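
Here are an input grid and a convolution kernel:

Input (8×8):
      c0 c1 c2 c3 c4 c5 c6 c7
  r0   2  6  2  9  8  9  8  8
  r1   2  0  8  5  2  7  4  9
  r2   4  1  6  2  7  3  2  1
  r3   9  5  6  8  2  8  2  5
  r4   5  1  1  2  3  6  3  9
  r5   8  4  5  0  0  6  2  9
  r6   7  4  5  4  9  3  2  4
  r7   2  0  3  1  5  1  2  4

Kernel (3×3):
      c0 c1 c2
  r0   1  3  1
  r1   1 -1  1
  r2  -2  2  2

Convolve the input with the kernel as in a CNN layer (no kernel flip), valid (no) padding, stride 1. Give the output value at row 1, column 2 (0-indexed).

The receptive field on the input at this output position is [8 5 2 / 6 2 7 / 6 8 2]. Elementwise product with the kernel and sum: 8·1 + 5·3 + 2·1 + 6·1 + 2·-1 + 7·1 + 6·-2 + 8·2 + 2·2.

44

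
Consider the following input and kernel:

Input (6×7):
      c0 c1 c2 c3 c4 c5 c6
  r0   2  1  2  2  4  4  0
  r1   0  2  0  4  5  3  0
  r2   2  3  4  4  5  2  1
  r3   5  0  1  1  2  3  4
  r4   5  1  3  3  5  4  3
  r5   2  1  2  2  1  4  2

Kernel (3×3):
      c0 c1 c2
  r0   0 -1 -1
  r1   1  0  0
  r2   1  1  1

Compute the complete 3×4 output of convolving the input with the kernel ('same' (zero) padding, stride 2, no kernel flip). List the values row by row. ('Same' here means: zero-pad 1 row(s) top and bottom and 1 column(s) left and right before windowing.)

2 7 14 7
3 1 2 9
-2 4 5 6

Output[0,0]: The receptive field on the zero-padded input at this output position is [0 0 0 / 0 2 1 / 0 0 2]. Elementwise product with the kernel and sum: 0·-1 + 0·-1 + 0·1 + 0·1 + 0·1 + 2·1.
Output[0,1]: The receptive field on the zero-padded input at this output position is [0 0 0 / 1 2 2 / 2 0 4]. Elementwise product with the kernel and sum: 0·-1 + 0·-1 + 1·1 + 2·1 + 0·1 + 4·1.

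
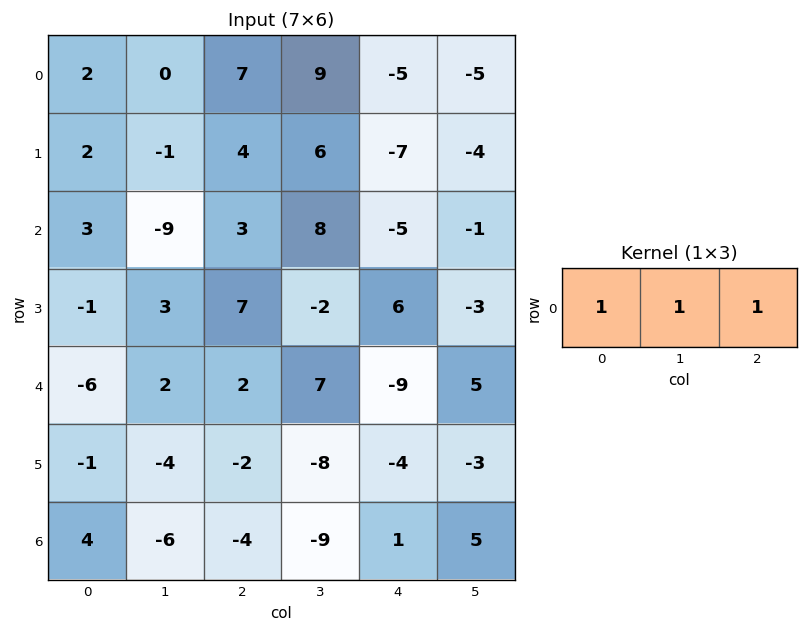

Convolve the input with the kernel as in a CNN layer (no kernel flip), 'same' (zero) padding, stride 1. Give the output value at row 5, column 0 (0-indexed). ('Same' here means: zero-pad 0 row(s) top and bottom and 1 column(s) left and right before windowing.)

-5

The receptive field on the zero-padded input at this output position is [0 -1 -4]. Elementwise product with the kernel and sum: 0·1 + -1·1 + -4·1.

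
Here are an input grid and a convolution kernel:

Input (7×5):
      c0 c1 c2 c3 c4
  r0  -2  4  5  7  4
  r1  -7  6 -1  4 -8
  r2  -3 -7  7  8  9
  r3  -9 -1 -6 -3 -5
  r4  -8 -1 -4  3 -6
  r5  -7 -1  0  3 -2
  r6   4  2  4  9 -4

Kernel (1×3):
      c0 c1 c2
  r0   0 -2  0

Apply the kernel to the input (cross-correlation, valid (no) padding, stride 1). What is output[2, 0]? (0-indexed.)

The receptive field on the input at this output position is [-3 -7 7]. Elementwise product with the kernel and sum: -7·-2.

14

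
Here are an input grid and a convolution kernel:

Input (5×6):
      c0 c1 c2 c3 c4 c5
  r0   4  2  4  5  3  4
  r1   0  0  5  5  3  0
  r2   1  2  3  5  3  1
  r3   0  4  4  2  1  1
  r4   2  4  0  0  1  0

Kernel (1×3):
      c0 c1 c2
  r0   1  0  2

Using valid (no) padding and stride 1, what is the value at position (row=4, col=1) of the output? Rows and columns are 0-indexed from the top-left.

The receptive field on the input at this output position is [4 0 0]. Elementwise product with the kernel and sum: 4·1 + 0·2.

4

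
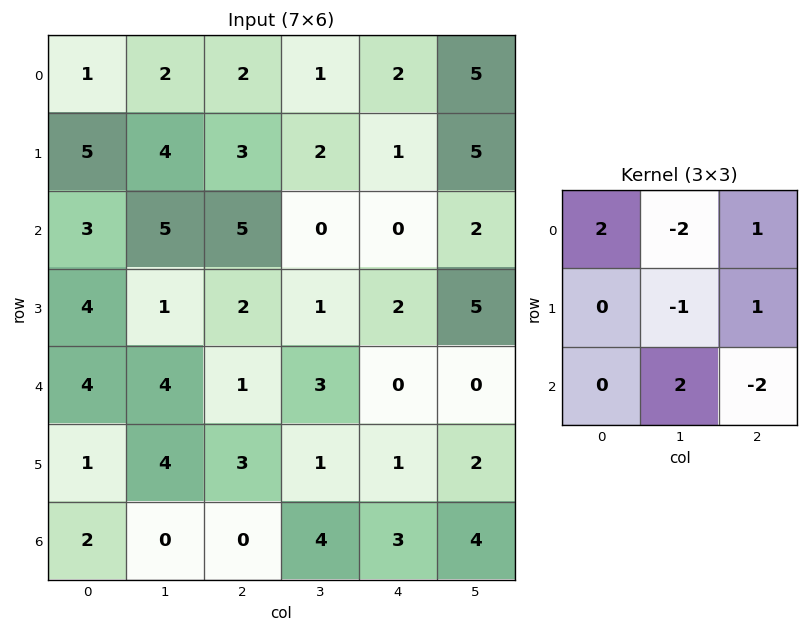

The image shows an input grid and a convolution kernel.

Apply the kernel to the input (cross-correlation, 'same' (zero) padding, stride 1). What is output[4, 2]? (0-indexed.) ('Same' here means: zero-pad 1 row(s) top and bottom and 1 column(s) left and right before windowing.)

The receptive field on the zero-padded input at this output position is [1 2 1 / 4 1 3 / 4 3 1]. Elementwise product with the kernel and sum: 1·2 + 2·-2 + 1·1 + 1·-1 + 3·1 + 3·2 + 1·-2.

5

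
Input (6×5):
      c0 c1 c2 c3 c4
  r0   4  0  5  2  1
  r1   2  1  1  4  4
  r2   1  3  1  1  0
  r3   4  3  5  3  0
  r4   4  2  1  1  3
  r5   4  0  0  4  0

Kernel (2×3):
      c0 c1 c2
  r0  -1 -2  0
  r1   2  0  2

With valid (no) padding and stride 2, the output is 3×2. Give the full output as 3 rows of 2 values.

2 1
11 7
0 -3

Output[0,0]: The receptive field on the input at this output position is [4 0 5 / 2 1 1]. Elementwise product with the kernel and sum: 4·-1 + 0·-2 + 2·2 + 1·2.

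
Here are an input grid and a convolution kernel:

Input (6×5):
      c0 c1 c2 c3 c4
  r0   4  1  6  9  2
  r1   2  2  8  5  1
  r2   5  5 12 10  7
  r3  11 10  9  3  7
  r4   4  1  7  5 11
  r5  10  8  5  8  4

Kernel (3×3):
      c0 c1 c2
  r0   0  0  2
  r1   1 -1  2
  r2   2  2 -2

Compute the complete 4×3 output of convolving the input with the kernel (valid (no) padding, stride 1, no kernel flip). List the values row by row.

24 36 39
64 55 28
39 33 36
61 20 56

Output[0,0]: The receptive field on the input at this output position is [4 1 6 / 2 2 8 / 5 5 12]. Elementwise product with the kernel and sum: 6·2 + 2·1 + 2·-1 + 8·2 + 5·2 + 5·2 + 12·-2.
Output[0,1]: The receptive field on the input at this output position is [1 6 9 / 2 8 5 / 5 12 10]. Elementwise product with the kernel and sum: 9·2 + 2·1 + 8·-1 + 5·2 + 5·2 + 12·2 + 10·-2.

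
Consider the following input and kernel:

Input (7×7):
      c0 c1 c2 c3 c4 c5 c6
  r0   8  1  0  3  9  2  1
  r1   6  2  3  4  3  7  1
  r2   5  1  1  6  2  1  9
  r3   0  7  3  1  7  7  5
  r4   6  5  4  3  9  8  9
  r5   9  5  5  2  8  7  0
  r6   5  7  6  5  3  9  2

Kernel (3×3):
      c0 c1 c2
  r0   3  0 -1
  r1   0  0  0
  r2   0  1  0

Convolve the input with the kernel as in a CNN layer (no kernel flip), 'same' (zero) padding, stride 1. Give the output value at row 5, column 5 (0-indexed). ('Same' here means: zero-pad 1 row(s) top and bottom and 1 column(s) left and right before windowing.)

27

The receptive field on the zero-padded input at this output position is [9 8 9 / 8 7 0 / 3 9 2]. Elementwise product with the kernel and sum: 9·3 + 9·-1 + 9·1.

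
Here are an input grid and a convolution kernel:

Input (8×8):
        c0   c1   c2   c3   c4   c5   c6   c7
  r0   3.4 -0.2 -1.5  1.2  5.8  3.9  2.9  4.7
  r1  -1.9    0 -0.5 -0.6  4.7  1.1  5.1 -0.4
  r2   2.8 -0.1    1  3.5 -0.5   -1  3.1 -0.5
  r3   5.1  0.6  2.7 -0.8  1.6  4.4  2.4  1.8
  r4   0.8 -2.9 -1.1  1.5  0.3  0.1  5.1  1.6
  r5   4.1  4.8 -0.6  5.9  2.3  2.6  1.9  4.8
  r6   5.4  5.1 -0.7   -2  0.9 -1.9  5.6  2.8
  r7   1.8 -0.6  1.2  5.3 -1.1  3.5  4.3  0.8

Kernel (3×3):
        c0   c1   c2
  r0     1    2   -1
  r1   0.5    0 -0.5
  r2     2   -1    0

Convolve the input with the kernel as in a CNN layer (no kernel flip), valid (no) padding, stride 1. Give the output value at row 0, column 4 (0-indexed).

10.5

The receptive field on the input at this output position is [5.8 3.9 2.9 / 4.7 1.1 5.1 / -0.5 -1 3.1]. Elementwise product with the kernel and sum: 5.8·1 + 3.9·2 + 2.9·-1 + 4.7·0.5 + 5.1·-0.5 + -0.5·2 + -1·-1.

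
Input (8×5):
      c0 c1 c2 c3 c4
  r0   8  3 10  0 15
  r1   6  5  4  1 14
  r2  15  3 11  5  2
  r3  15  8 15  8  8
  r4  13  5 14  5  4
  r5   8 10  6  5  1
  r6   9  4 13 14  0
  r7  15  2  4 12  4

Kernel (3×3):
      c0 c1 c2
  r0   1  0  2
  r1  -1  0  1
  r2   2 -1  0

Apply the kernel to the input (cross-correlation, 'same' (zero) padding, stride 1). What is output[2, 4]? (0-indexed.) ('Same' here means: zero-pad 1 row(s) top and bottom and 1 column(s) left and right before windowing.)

4

The receptive field on the zero-padded input at this output position is [1 14 0 / 5 2 0 / 8 8 0]. Elementwise product with the kernel and sum: 1·1 + 0·2 + 5·-1 + 0·1 + 8·2 + 8·-1.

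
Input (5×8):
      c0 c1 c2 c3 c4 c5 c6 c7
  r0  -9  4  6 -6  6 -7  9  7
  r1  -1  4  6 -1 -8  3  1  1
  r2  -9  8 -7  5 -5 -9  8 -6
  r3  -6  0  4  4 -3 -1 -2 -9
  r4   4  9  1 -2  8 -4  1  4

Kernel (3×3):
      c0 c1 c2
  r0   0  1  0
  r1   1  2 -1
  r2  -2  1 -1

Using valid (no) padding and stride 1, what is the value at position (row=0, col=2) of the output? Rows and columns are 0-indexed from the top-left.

30

The receptive field on the input at this output position is [6 -6 6 / 6 -1 -8 / -7 5 -5]. Elementwise product with the kernel and sum: -6·1 + 6·1 + -1·2 + -8·-1 + -7·-2 + 5·1 + -5·-1.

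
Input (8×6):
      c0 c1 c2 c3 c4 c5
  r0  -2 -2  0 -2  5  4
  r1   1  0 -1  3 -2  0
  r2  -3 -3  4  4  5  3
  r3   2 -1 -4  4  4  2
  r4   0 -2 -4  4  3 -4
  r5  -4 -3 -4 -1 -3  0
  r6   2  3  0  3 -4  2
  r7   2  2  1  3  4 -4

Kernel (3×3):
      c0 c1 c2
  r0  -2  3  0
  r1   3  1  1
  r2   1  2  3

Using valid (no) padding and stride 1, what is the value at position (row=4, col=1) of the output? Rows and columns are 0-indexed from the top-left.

The receptive field on the input at this output position is [-2 -4 4 / -3 -4 -1 / 3 0 3]. Elementwise product with the kernel and sum: -2·-2 + -4·3 + -3·3 + -4·1 + -1·1 + 3·1 + 0·2 + 3·3.

-10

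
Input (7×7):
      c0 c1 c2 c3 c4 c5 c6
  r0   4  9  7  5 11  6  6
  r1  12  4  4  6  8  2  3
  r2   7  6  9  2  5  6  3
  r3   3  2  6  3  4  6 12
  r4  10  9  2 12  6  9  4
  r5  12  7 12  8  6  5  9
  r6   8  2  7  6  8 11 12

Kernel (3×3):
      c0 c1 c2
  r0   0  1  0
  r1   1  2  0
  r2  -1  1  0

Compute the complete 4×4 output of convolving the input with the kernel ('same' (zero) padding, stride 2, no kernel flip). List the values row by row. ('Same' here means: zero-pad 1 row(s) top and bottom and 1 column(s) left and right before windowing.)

Output[0,0]: The receptive field on the zero-padded input at this output position is [0 0 0 / 0 4 9 / 0 12 4]. Elementwise product with the kernel and sum: 0·1 + 0·1 + 4·2 + 0·-1 + 12·1.

20 23 29 19
29 32 21 21
35 24 26 33
28 28 28 44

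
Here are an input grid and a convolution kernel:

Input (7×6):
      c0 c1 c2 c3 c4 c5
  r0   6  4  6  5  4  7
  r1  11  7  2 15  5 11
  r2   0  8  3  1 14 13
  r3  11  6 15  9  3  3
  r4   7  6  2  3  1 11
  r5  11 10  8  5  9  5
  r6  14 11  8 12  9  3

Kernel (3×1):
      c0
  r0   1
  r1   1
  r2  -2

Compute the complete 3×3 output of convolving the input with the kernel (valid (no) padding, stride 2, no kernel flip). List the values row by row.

Output[0,0]: The receptive field on the input at this output position is [6 / 11 / 0]. Elementwise product with the kernel and sum: 6·1 + 11·1 + 0·-2.
Output[0,1]: The receptive field on the input at this output position is [6 / 2 / 3]. Elementwise product with the kernel and sum: 6·1 + 2·1 + 3·-2.

17 2 -19
-3 14 15
-10 -6 -8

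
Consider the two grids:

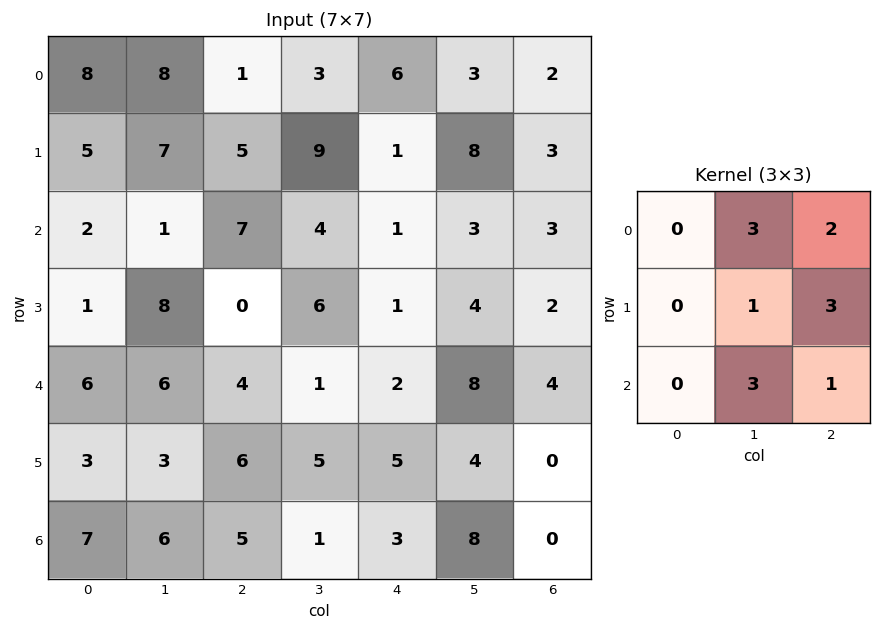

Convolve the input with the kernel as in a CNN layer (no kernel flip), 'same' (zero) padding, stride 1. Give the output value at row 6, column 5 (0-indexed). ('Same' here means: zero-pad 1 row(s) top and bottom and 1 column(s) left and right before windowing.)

20

The receptive field on the zero-padded input at this output position is [5 4 0 / 3 8 0 / 0 0 0]. Elementwise product with the kernel and sum: 4·3 + 0·2 + 8·1 + 0·3 + 0·3 + 0·1.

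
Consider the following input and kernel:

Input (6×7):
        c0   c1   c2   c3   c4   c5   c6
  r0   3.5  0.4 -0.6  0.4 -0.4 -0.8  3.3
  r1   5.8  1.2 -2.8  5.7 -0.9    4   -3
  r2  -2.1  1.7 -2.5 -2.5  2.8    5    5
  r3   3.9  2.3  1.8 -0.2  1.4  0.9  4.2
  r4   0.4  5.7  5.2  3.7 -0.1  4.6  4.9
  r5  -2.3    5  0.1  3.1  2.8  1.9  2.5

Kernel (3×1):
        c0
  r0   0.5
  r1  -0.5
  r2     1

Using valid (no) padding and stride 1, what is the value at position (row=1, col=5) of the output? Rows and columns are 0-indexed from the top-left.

0.4

The receptive field on the input at this output position is [4 / 5 / 0.9]. Elementwise product with the kernel and sum: 4·0.5 + 5·-0.5 + 0.9·1.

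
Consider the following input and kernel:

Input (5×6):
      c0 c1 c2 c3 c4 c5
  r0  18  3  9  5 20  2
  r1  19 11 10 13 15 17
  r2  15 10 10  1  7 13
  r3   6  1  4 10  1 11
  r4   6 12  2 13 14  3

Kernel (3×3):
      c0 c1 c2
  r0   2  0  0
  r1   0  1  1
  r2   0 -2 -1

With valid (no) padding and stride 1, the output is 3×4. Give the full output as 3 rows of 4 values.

Output[0,0]: The receptive field on the input at this output position is [18 3 9 / 19 11 10 / 15 10 10]. Elementwise product with the kernel and sum: 18·2 + 11·1 + 10·1 + 10·-2 + 10·-1.

27 8 37 15
52 15 7 33
9 17 -9 -17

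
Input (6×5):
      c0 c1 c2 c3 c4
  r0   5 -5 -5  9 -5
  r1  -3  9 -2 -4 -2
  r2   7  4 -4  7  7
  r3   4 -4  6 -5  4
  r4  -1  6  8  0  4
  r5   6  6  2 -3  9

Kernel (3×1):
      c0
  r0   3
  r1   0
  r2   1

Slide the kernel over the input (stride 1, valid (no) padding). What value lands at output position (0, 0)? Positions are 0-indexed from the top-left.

The receptive field on the input at this output position is [5 / -3 / 7]. Elementwise product with the kernel and sum: 5·3 + 7·1.

22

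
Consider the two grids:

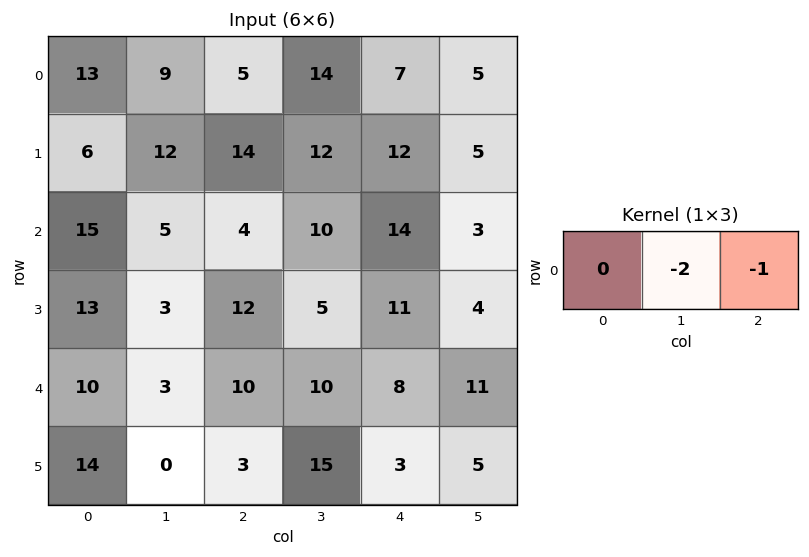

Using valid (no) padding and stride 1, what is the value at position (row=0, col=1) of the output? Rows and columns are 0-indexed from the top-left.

-24

The receptive field on the input at this output position is [9 5 14]. Elementwise product with the kernel and sum: 5·-2 + 14·-1.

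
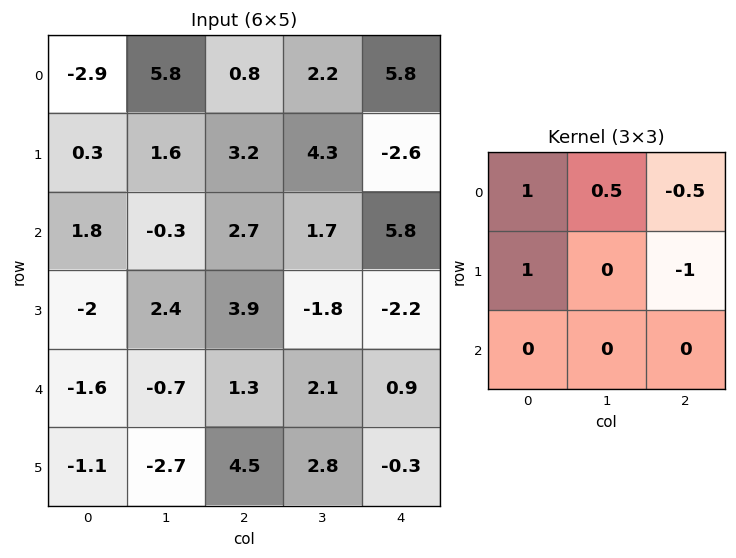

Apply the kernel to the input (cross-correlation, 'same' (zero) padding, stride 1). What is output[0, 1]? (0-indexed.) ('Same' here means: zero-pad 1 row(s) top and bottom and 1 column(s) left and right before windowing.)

The receptive field on the zero-padded input at this output position is [0 0 0 / -2.9 5.8 0.8 / 0.3 1.6 3.2]. Elementwise product with the kernel and sum: 0·1 + 0·0.5 + 0·-0.5 + -2.9·1 + 0.8·-1.

-3.7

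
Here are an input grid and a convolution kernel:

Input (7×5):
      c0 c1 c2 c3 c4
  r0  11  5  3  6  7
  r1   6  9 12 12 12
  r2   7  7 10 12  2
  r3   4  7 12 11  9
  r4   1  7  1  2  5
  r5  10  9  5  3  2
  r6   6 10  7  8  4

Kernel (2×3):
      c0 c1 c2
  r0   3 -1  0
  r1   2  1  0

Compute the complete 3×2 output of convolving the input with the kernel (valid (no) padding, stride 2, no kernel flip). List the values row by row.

49 39
29 53
25 14

Output[0,0]: The receptive field on the input at this output position is [11 5 3 / 6 9 12]. Elementwise product with the kernel and sum: 11·3 + 5·-1 + 6·2 + 9·1.
Output[0,1]: The receptive field on the input at this output position is [3 6 7 / 12 12 12]. Elementwise product with the kernel and sum: 3·3 + 6·-1 + 12·2 + 12·1.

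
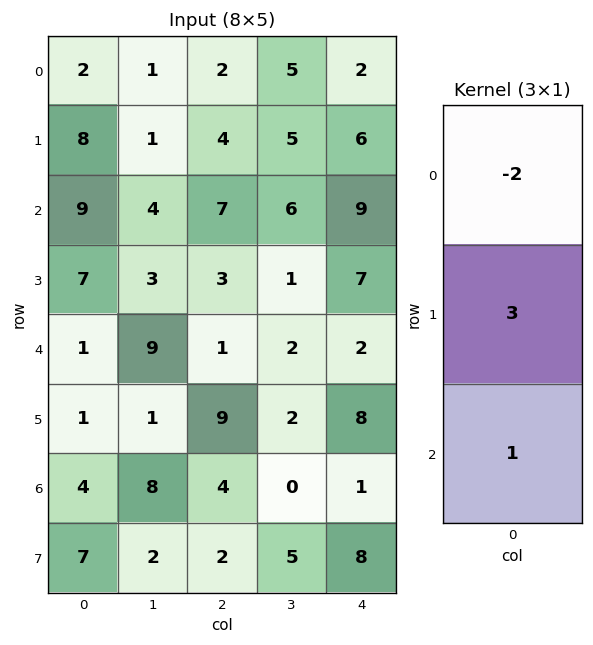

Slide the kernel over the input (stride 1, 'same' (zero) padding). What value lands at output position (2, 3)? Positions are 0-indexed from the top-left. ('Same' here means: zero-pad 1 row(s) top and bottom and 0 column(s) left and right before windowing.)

9

The receptive field on the zero-padded input at this output position is [5 / 6 / 1]. Elementwise product with the kernel and sum: 5·-2 + 6·3 + 1·1.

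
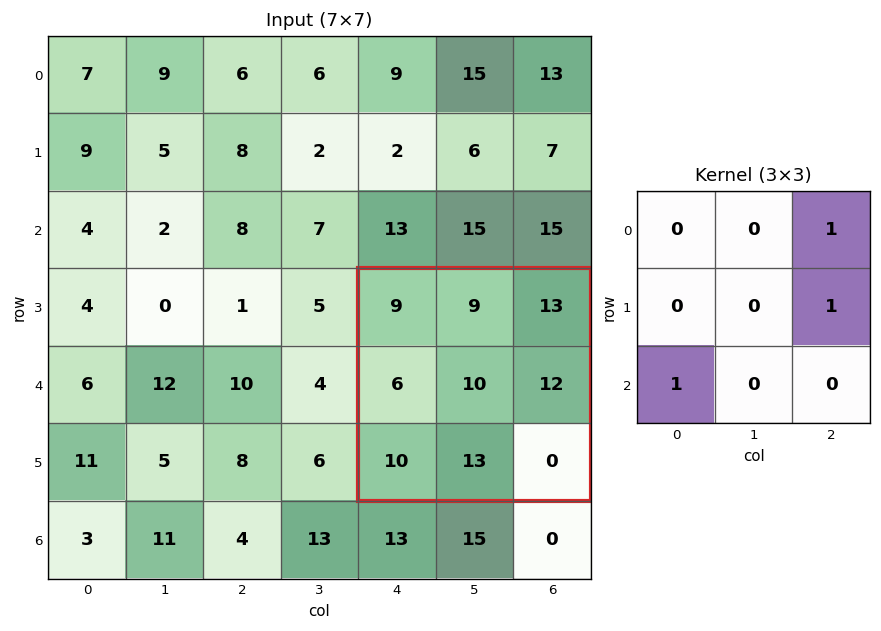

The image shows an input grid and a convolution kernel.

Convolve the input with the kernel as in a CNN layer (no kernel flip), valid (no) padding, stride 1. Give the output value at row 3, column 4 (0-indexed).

The receptive field on the input at this output position is [9 9 13 / 6 10 12 / 10 13 0]. Elementwise product with the kernel and sum: 13·1 + 12·1 + 10·1.

35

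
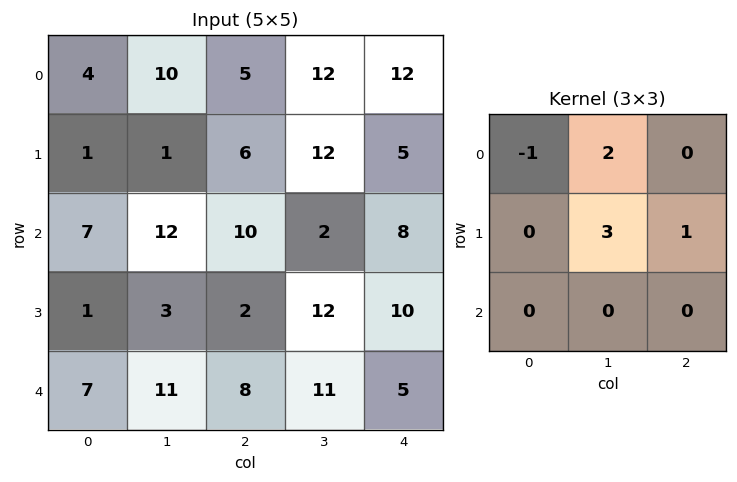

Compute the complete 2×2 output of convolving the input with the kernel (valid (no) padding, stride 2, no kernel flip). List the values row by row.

25 60
28 40

Output[0,0]: The receptive field on the input at this output position is [4 10 5 / 1 1 6 / 7 12 10]. Elementwise product with the kernel and sum: 4·-1 + 10·2 + 1·3 + 6·1.
Output[0,1]: The receptive field on the input at this output position is [5 12 12 / 6 12 5 / 10 2 8]. Elementwise product with the kernel and sum: 5·-1 + 12·2 + 12·3 + 5·1.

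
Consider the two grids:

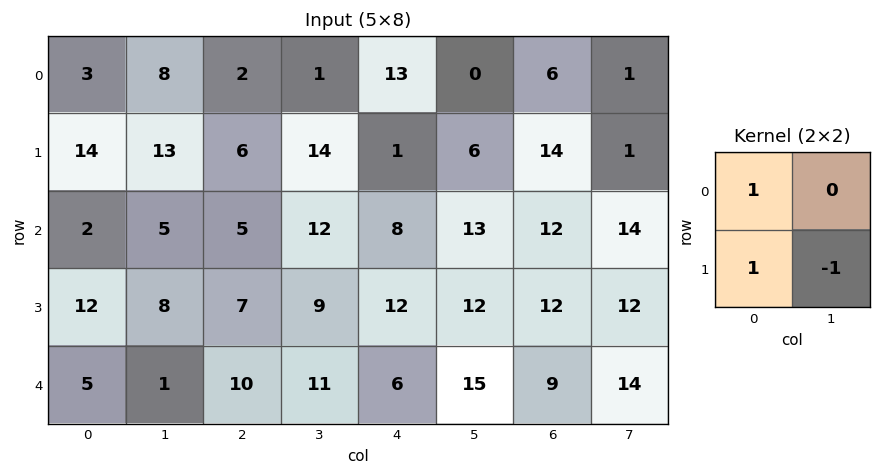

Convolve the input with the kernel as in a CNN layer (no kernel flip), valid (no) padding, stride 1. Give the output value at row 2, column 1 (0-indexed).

The receptive field on the input at this output position is [5 5 / 8 7]. Elementwise product with the kernel and sum: 5·1 + 8·1 + 7·-1.

6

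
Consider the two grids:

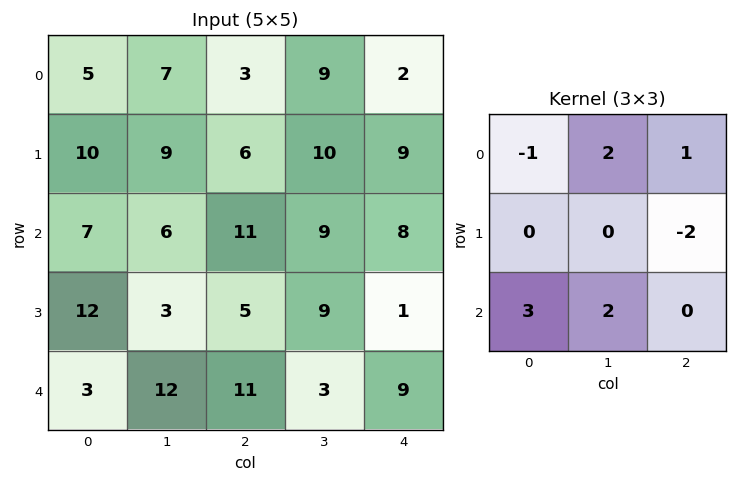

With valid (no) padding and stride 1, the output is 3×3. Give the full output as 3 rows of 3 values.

33 28 50
34 14 40
39 65 52

Output[0,0]: The receptive field on the input at this output position is [5 7 3 / 10 9 6 / 7 6 11]. Elementwise product with the kernel and sum: 5·-1 + 7·2 + 3·1 + 6·-2 + 7·3 + 6·2.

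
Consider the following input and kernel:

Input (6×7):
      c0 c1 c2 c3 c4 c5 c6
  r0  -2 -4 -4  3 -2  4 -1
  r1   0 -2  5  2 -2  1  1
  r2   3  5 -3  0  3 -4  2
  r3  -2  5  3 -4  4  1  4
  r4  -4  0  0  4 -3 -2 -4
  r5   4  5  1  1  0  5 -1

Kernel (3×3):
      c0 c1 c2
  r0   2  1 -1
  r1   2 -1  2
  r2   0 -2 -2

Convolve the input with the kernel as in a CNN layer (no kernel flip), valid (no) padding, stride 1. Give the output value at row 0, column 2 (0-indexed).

The receptive field on the input at this output position is [-4 3 -2 / 5 2 -2 / -3 0 3]. Elementwise product with the kernel and sum: -4·2 + 3·1 + -2·-1 + 5·2 + 2·-1 + -2·2 + 0·-2 + 3·-2.

-5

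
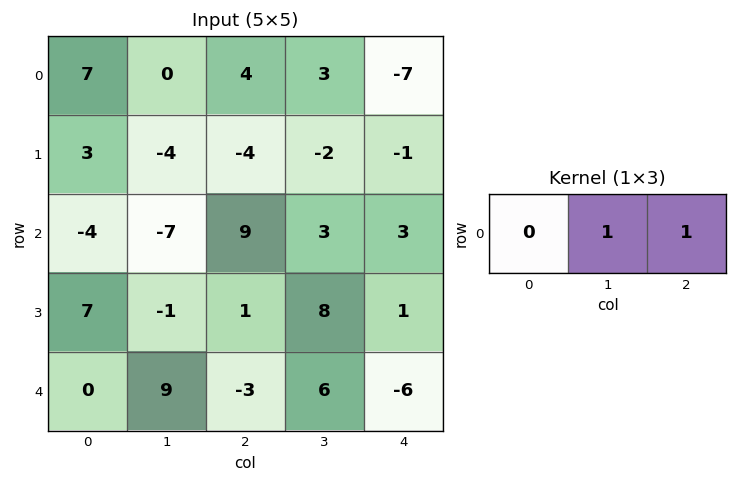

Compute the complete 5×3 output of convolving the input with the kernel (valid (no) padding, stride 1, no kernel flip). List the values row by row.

Output[0,0]: The receptive field on the input at this output position is [7 0 4]. Elementwise product with the kernel and sum: 0·1 + 4·1.
Output[0,1]: The receptive field on the input at this output position is [0 4 3]. Elementwise product with the kernel and sum: 4·1 + 3·1.

4 7 -4
-8 -6 -3
2 12 6
0 9 9
6 3 0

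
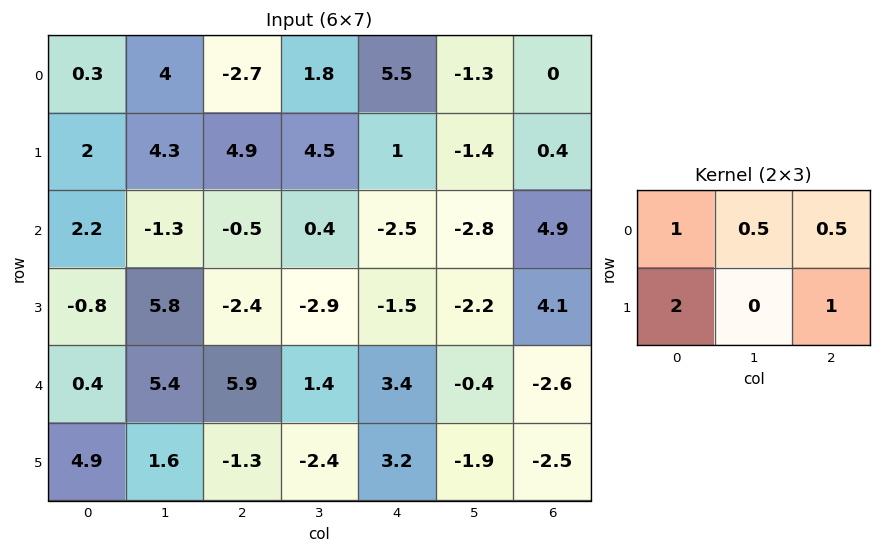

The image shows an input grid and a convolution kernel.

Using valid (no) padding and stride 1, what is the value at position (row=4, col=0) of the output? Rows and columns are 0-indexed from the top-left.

The receptive field on the input at this output position is [0.4 5.4 5.9 / 4.9 1.6 -1.3]. Elementwise product with the kernel and sum: 0.4·1 + 5.4·0.5 + 5.9·0.5 + 4.9·2 + -1.3·1.

14.55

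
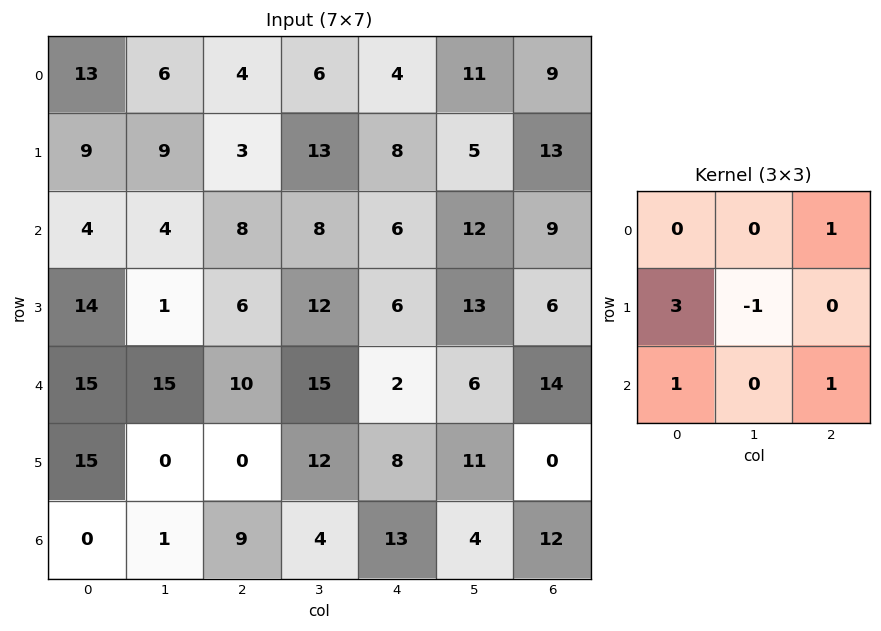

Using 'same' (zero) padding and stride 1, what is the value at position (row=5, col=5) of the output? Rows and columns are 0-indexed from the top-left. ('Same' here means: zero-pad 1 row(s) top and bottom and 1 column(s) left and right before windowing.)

The receptive field on the zero-padded input at this output position is [2 6 14 / 8 11 0 / 13 4 12]. Elementwise product with the kernel and sum: 14·1 + 8·3 + 11·-1 + 13·1 + 12·1.

52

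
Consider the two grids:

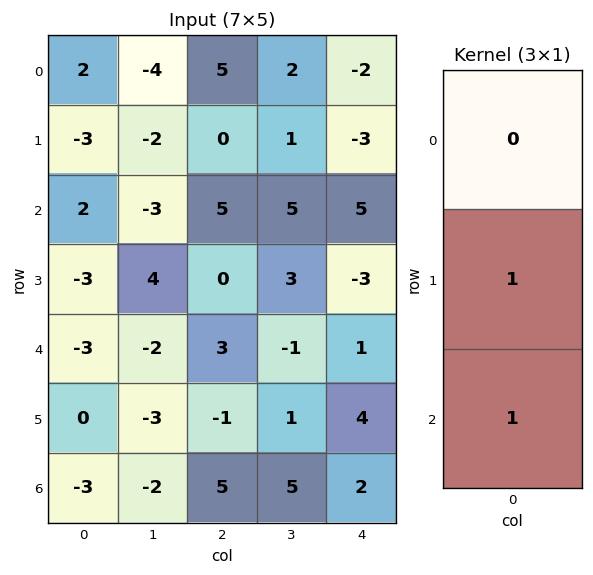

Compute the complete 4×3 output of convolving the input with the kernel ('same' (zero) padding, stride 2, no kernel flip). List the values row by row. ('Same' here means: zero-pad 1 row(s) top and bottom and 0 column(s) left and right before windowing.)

-1 5 -5
-1 5 2
-3 2 5
-3 5 2

Output[0,0]: The receptive field on the zero-padded input at this output position is [0 / 2 / -3]. Elementwise product with the kernel and sum: 2·1 + -3·1.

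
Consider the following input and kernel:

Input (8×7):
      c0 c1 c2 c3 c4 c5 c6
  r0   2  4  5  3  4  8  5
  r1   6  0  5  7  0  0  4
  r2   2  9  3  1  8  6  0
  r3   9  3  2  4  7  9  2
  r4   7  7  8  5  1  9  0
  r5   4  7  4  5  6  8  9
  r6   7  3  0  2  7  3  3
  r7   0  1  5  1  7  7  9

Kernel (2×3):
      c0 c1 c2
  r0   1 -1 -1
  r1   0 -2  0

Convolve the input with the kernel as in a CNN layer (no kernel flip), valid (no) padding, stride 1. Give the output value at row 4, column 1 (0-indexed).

The receptive field on the input at this output position is [7 8 5 / 7 4 5]. Elementwise product with the kernel and sum: 7·1 + 8·-1 + 5·-1 + 4·-2.

-14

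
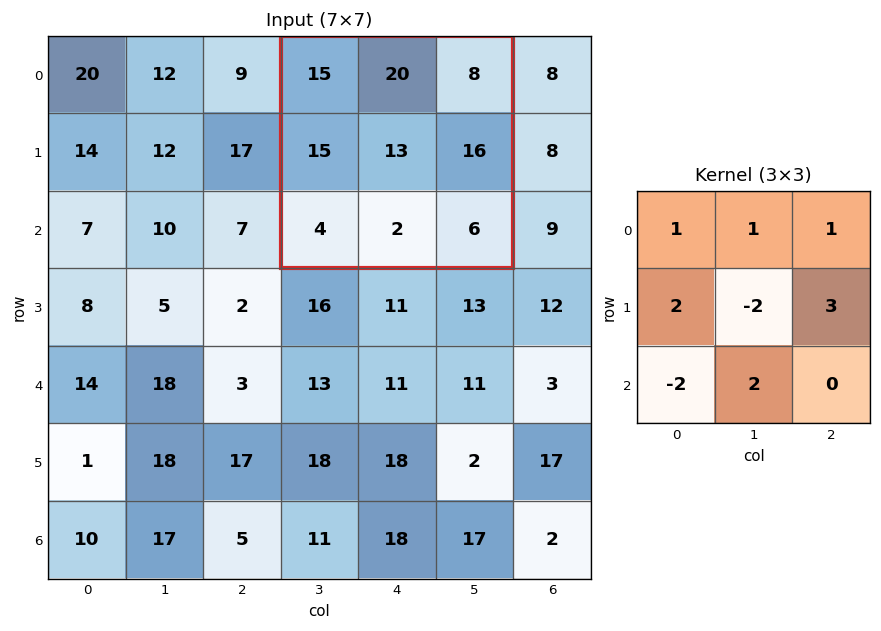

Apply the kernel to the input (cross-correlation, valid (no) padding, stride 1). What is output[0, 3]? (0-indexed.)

91

The receptive field on the input at this output position is [15 20 8 / 15 13 16 / 4 2 6]. Elementwise product with the kernel and sum: 15·1 + 20·1 + 8·1 + 15·2 + 13·-2 + 16·3 + 4·-2 + 2·2.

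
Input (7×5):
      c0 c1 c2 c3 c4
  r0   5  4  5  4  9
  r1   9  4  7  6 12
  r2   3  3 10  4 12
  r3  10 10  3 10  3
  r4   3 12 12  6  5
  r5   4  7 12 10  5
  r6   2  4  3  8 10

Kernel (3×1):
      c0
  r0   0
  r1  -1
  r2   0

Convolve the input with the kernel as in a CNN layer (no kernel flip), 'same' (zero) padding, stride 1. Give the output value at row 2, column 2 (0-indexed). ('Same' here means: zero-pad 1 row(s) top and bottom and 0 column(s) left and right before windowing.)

The receptive field on the zero-padded input at this output position is [7 / 10 / 3]. Elementwise product with the kernel and sum: 10·-1.

-10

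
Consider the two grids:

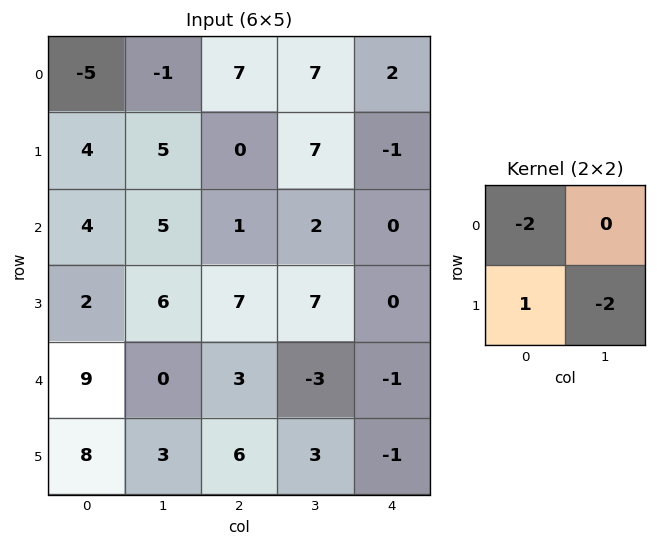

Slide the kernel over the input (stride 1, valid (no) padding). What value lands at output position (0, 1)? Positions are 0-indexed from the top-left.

7

The receptive field on the input at this output position is [-1 7 / 5 0]. Elementwise product with the kernel and sum: -1·-2 + 5·1 + 0·-2.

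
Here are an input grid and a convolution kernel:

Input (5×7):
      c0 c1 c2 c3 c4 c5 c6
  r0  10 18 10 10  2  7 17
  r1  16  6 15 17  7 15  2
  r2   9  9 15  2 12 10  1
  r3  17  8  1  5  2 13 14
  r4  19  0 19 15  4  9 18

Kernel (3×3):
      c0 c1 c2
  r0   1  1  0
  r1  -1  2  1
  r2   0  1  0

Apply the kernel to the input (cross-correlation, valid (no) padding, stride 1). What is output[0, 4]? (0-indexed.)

The receptive field on the input at this output position is [2 7 17 / 7 15 2 / 12 10 1]. Elementwise product with the kernel and sum: 2·1 + 7·1 + 7·-1 + 15·2 + 2·1 + 10·1.

44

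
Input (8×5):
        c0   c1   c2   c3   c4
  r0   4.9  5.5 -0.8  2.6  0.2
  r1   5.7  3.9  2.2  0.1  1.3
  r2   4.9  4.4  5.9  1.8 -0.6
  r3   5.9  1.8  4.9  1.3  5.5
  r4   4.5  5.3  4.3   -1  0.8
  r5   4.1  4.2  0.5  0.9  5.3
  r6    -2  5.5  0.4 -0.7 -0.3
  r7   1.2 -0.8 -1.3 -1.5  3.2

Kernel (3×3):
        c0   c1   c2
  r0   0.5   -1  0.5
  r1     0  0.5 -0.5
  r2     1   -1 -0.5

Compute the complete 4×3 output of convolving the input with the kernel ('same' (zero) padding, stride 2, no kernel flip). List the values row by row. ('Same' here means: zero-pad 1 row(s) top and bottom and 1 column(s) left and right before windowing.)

Output[0,0]: The receptive field on the zero-padded input at this output position is [0 0 0 / 0 4.9 5.5 / 0 5.7 3.9]. Elementwise product with the kernel and sum: 0·0.5 + 0·-1 + 0·0.5 + 4.9·0.5 + 5.5·-0.5 + 0·1 + 5.7·-1 + 3.9·-0.5.

-7.95 -0.05 -1.1
-10.3 -1.9 -5.75
-11.6 2.55 -8.85
-6.55 3.85 -9.7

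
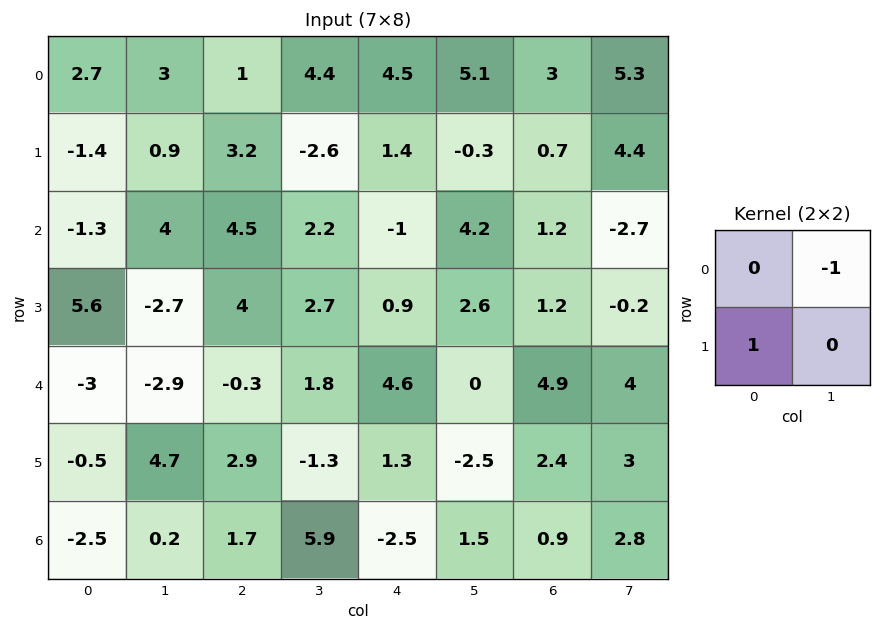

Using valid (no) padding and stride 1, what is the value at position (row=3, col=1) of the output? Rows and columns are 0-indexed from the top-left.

-6.9

The receptive field on the input at this output position is [-2.7 4 / -2.9 -0.3]. Elementwise product with the kernel and sum: 4·-1 + -2.9·1.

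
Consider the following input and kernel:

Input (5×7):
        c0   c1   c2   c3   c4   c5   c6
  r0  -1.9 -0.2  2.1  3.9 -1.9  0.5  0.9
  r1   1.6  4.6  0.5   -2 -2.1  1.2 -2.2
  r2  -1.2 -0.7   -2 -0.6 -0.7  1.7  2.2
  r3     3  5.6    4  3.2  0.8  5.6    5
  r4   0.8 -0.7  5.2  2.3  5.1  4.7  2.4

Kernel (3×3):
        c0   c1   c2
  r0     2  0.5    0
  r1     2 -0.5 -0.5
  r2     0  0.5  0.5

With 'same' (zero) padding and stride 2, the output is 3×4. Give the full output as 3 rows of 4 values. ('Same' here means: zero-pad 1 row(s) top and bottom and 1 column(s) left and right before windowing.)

Output[0,0]: The receptive field on the zero-padded input at this output position is [0 0 0 / 0 -1.9 -0.2 / 0 1.6 4.6]. Elementwise product with the kernel and sum: 0·2 + 0·0.5 + 0·2 + -1.9·-0.5 + -0.2·-0.5 + 1.6·0.5 + 4.6·0.5.
Output[0,1]: The receptive field on the zero-padded input at this output position is [0 0 0 / -0.2 2.1 3.9 / 4.6 0.5 -2]. Elementwise product with the kernel and sum: 0·2 + 0·0.5 + -0.2·2 + 2.1·-0.5 + 3.9·-0.5 + 0.5·0.5 + -2·0.5.

4.15 -4.15 8.05 -0.55
6.05 12.95 -3.55 6.1
1.45 8.05 6.5 21.9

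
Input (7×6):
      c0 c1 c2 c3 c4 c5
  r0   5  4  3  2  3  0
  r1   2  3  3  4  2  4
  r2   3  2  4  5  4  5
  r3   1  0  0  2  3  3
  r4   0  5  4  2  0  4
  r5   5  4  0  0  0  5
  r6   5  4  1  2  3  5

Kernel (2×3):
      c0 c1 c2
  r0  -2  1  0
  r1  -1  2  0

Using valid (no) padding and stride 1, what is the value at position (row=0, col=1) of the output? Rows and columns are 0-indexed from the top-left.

-2

The receptive field on the input at this output position is [4 3 2 / 3 3 4]. Elementwise product with the kernel and sum: 4·-2 + 3·1 + 3·-1 + 3·2.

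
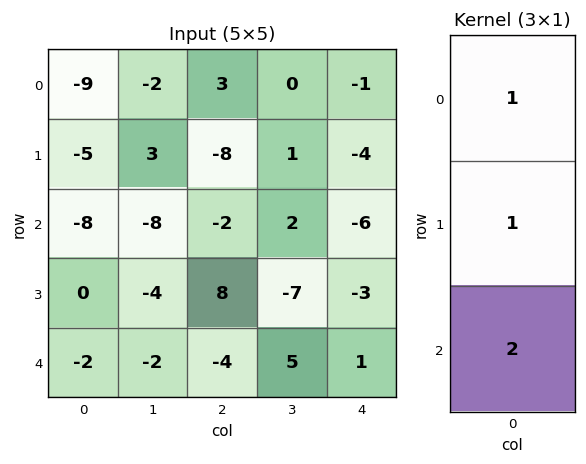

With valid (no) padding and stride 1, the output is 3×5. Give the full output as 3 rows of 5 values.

-30 -15 -9 5 -17
-13 -13 6 -11 -16
-12 -16 -2 5 -7

Output[0,0]: The receptive field on the input at this output position is [-9 / -5 / -8]. Elementwise product with the kernel and sum: -9·1 + -5·1 + -8·2.
Output[0,1]: The receptive field on the input at this output position is [-2 / 3 / -8]. Elementwise product with the kernel and sum: -2·1 + 3·1 + -8·2.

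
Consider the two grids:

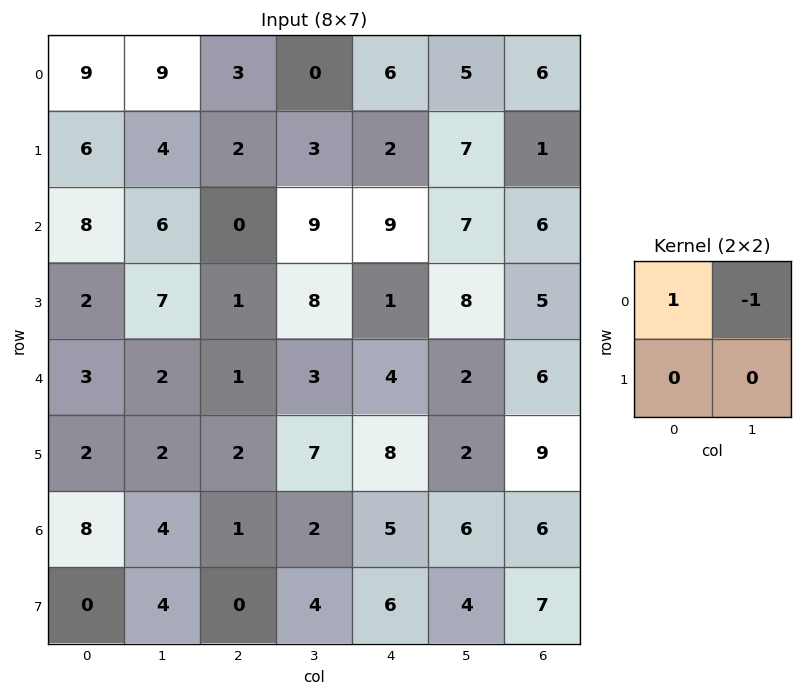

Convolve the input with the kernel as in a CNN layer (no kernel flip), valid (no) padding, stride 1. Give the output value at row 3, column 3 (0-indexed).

The receptive field on the input at this output position is [8 1 / 3 4]. Elementwise product with the kernel and sum: 8·1 + 1·-1.

7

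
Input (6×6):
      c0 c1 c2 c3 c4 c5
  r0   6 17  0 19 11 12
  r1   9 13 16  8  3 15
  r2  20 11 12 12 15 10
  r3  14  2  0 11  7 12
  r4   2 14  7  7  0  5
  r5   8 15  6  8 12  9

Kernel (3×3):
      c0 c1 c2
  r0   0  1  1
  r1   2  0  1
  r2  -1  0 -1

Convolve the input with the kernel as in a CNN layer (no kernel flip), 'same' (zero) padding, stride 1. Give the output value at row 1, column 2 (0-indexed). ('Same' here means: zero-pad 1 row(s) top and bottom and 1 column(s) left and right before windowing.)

The receptive field on the zero-padded input at this output position is [17 0 19 / 13 16 8 / 11 12 12]. Elementwise product with the kernel and sum: 0·1 + 19·1 + 13·2 + 8·1 + 11·-1 + 12·-1.

30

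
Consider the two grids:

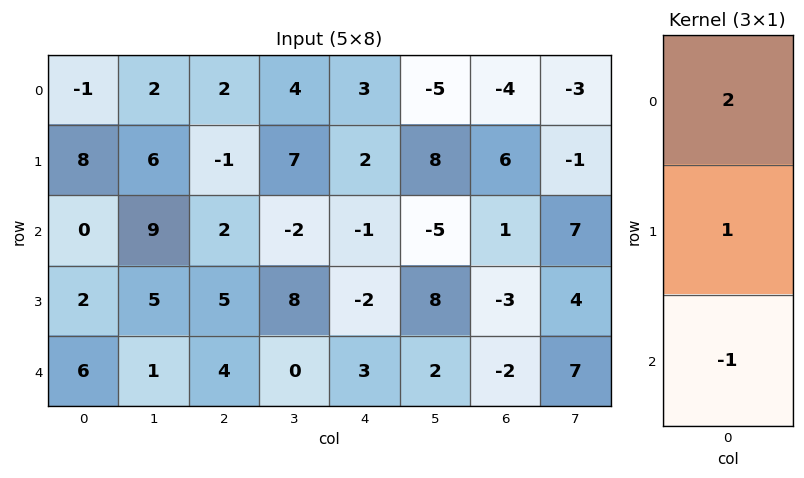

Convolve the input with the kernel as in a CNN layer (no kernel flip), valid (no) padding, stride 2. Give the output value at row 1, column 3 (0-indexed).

The receptive field on the input at this output position is [1 / -3 / -2]. Elementwise product with the kernel and sum: 1·2 + -3·1 + -2·-1.

1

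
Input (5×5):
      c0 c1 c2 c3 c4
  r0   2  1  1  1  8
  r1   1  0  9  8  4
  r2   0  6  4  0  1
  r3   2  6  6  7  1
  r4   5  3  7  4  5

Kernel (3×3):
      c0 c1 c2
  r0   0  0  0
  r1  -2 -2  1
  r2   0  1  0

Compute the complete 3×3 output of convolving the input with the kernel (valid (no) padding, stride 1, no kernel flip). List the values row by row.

Output[0,0]: The receptive field on the input at this output position is [2 1 1 / 1 0 9 / 0 6 4]. Elementwise product with the kernel and sum: 1·-2 + 0·-2 + 9·1 + 6·1.
Output[0,1]: The receptive field on the input at this output position is [1 1 1 / 0 9 8 / 6 4 0]. Elementwise product with the kernel and sum: 0·-2 + 9·-2 + 8·1 + 4·1.

13 -6 -30
-2 -14 0
-7 -10 -21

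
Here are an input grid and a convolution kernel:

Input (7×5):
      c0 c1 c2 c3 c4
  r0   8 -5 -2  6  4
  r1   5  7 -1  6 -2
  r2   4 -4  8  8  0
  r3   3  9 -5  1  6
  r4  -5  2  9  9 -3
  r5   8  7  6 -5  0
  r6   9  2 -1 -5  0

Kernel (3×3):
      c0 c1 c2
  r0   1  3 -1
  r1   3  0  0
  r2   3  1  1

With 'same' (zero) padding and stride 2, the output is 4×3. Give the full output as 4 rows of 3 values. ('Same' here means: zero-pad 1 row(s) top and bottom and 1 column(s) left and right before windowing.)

Output[0,0]: The receptive field on the zero-padded input at this output position is [0 0 0 / 0 8 -5 / 0 5 7]. Elementwise product with the kernel and sum: 0·1 + 0·3 + 0·-1 + 0·3 + 0·3 + 5·1 + 7·1.

12 11 34
20 9 33
15 21 31
17 36 -20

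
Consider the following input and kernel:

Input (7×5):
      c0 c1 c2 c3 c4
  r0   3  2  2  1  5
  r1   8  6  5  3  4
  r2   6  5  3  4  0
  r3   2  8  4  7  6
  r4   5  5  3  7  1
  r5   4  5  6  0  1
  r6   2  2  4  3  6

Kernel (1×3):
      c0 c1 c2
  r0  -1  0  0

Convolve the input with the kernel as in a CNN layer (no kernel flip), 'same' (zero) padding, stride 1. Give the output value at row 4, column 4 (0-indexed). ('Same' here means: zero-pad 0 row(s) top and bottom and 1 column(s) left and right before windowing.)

The receptive field on the zero-padded input at this output position is [7 1 0]. Elementwise product with the kernel and sum: 7·-1.

-7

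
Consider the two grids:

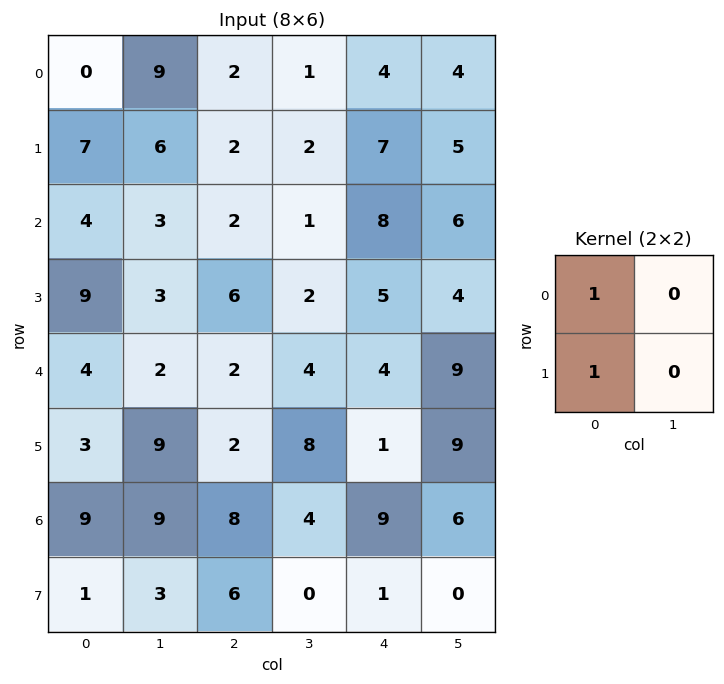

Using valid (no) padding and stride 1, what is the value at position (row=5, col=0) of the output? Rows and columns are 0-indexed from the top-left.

The receptive field on the input at this output position is [3 9 / 9 9]. Elementwise product with the kernel and sum: 3·1 + 9·1.

12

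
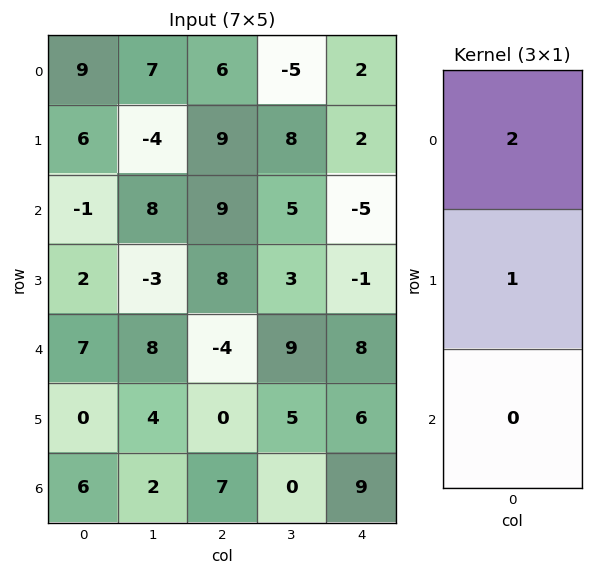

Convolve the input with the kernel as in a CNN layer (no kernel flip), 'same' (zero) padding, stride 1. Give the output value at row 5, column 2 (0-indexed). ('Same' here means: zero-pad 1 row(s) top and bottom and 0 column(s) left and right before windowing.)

-8

The receptive field on the zero-padded input at this output position is [-4 / 0 / 7]. Elementwise product with the kernel and sum: -4·2 + 0·1.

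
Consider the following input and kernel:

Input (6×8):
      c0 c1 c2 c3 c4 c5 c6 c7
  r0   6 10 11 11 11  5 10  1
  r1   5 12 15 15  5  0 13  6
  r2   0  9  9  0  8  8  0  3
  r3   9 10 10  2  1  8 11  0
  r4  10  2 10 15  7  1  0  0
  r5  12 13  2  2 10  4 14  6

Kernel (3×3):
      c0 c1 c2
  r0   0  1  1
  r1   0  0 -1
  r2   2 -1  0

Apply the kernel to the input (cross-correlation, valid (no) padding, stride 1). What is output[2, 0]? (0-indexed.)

The receptive field on the input at this output position is [0 9 9 / 9 10 10 / 10 2 10]. Elementwise product with the kernel and sum: 9·1 + 9·1 + 10·-1 + 10·2 + 2·-1.

26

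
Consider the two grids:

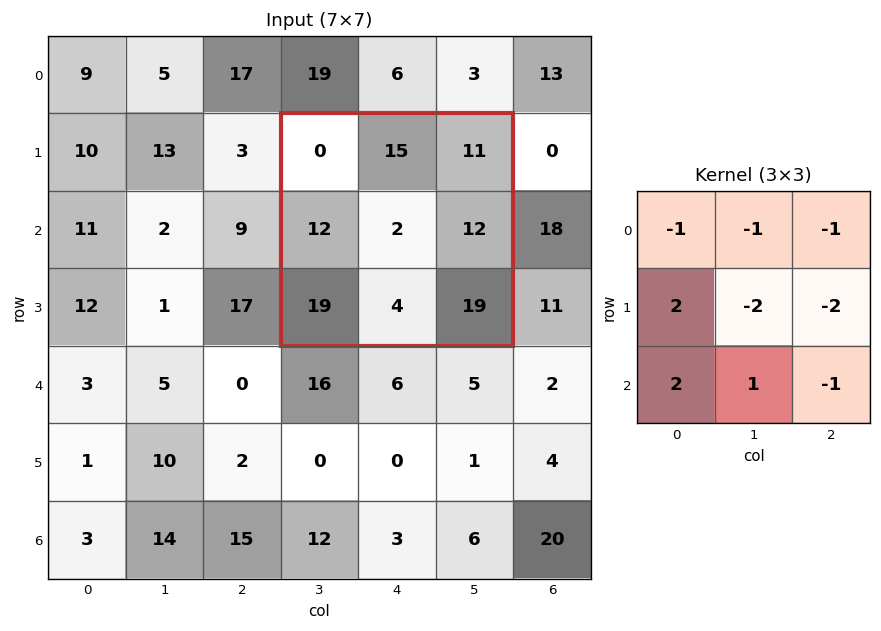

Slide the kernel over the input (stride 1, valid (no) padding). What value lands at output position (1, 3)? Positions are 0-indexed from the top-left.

The receptive field on the input at this output position is [0 15 11 / 12 2 12 / 19 4 19]. Elementwise product with the kernel and sum: 0·-1 + 15·-1 + 11·-1 + 12·2 + 2·-2 + 12·-2 + 19·2 + 4·1 + 19·-1.

-7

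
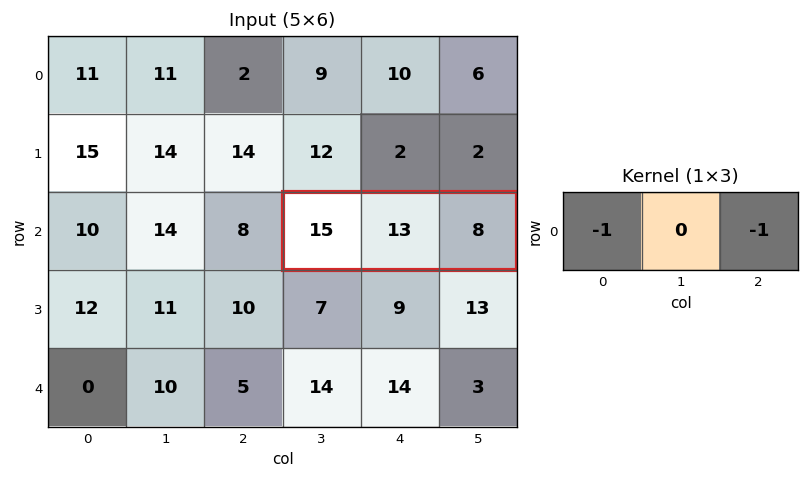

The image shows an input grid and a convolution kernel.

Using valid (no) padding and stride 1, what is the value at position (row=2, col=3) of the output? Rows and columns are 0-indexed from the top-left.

The receptive field on the input at this output position is [15 13 8]. Elementwise product with the kernel and sum: 15·-1 + 8·-1.

-23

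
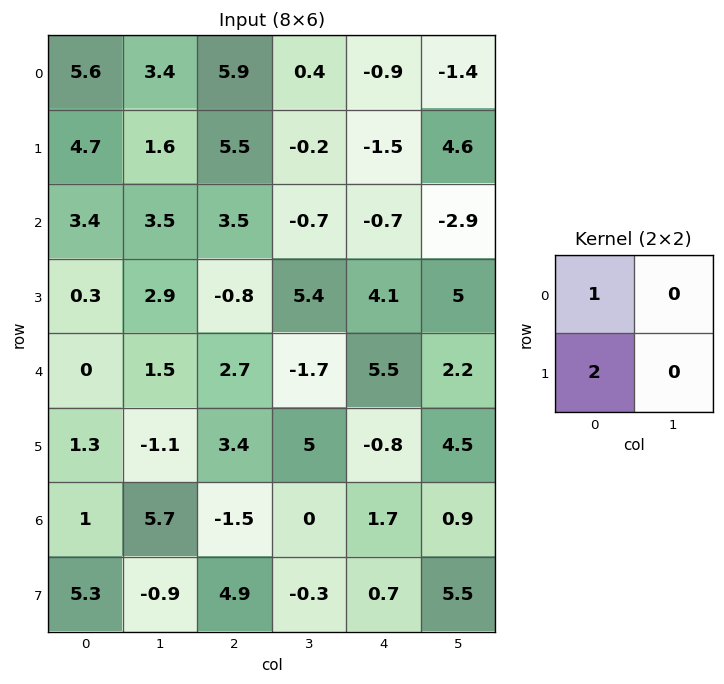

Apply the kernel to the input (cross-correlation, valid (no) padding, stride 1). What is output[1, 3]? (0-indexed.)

The receptive field on the input at this output position is [-0.2 -1.5 / -0.7 -0.7]. Elementwise product with the kernel and sum: -0.2·1 + -0.7·2.

-1.6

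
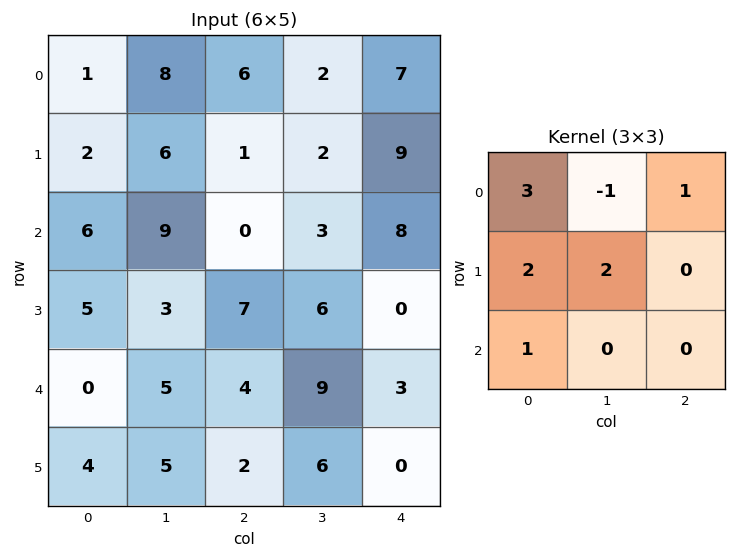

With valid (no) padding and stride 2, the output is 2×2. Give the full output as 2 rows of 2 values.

23 29
25 35

Output[0,0]: The receptive field on the input at this output position is [1 8 6 / 2 6 1 / 6 9 0]. Elementwise product with the kernel and sum: 1·3 + 8·-1 + 6·1 + 2·2 + 6·2 + 6·1.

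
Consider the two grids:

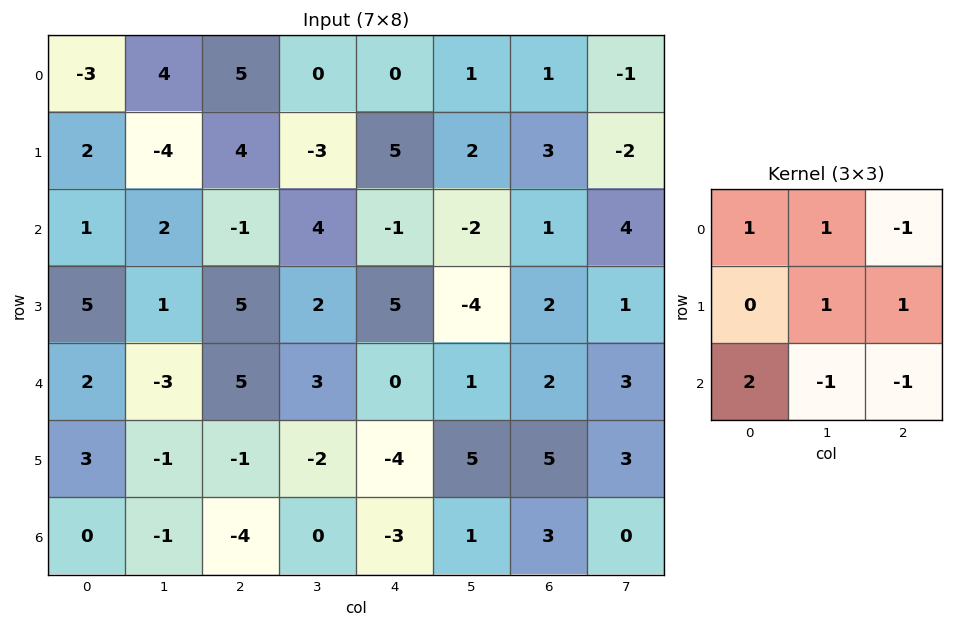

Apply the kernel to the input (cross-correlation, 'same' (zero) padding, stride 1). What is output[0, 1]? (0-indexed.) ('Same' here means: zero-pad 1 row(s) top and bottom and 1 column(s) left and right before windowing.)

The receptive field on the zero-padded input at this output position is [0 0 0 / -3 4 5 / 2 -4 4]. Elementwise product with the kernel and sum: 0·1 + 0·1 + 0·-1 + 4·1 + 5·1 + 2·2 + -4·-1 + 4·-1.

13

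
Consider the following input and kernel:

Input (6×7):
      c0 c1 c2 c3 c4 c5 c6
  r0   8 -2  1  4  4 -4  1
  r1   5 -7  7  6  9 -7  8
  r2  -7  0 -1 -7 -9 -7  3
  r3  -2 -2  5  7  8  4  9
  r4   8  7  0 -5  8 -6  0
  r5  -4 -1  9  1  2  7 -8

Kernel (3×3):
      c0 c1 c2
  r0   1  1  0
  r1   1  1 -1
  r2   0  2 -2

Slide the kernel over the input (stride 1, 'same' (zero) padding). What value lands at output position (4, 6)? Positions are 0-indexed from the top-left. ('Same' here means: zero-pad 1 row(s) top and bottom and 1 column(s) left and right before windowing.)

The receptive field on the zero-padded input at this output position is [4 9 0 / -6 0 0 / 7 -8 0]. Elementwise product with the kernel and sum: 4·1 + 9·1 + -6·1 + 0·1 + 0·-1 + -8·2 + 0·-2.

-9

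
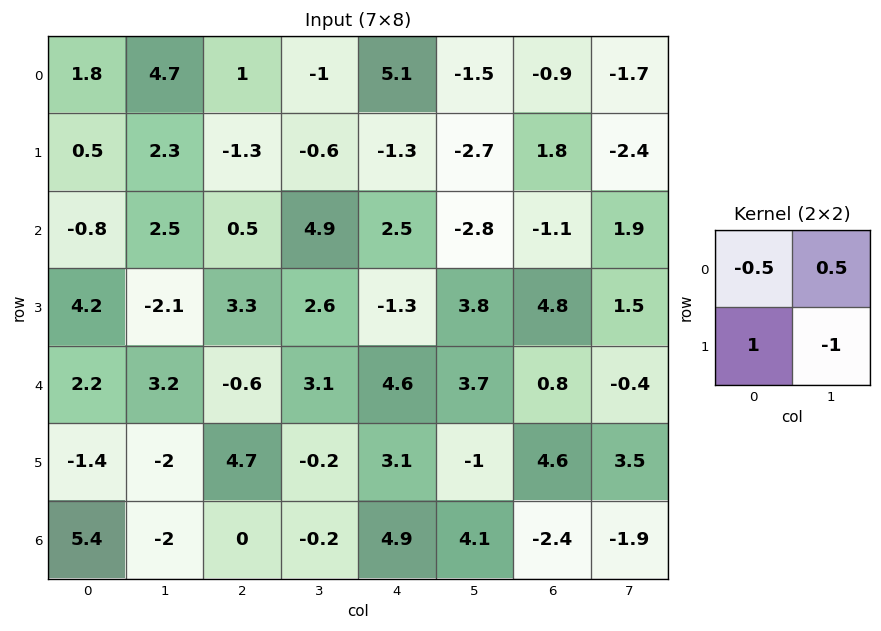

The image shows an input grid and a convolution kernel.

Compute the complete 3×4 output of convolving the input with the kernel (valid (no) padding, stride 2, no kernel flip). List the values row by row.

Output[0,0]: The receptive field on the input at this output position is [1.8 4.7 / 0.5 2.3]. Elementwise product with the kernel and sum: 1.8·-0.5 + 4.7·0.5 + 0.5·1 + 2.3·-1.
Output[0,1]: The receptive field on the input at this output position is [1 -1 / -1.3 -0.6]. Elementwise product with the kernel and sum: 1·-0.5 + -1·0.5 + -1.3·1 + -0.6·-1.

-0.35 -1.7 -1.9 3.8
7.95 2.9 -7.75 4.8
1.1 6.75 3.65 0.5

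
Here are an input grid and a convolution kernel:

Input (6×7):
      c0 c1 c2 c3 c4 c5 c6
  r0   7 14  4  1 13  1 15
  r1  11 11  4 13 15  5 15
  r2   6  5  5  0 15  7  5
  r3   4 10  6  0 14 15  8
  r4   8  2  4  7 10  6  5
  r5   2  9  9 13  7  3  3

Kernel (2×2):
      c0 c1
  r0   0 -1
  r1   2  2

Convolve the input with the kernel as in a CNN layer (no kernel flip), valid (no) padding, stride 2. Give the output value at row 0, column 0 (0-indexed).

The receptive field on the input at this output position is [7 14 / 11 11]. Elementwise product with the kernel and sum: 14·-1 + 11·2 + 11·2.

30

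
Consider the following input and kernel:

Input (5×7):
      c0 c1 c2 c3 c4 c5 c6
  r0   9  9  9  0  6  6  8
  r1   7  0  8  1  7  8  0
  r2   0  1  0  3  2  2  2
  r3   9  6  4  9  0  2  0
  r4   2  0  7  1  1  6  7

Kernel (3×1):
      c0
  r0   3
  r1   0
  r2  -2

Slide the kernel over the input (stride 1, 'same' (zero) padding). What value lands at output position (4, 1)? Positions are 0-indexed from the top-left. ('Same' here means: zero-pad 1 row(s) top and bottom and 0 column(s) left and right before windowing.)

The receptive field on the zero-padded input at this output position is [6 / 0 / 0]. Elementwise product with the kernel and sum: 6·3 + 0·-2.

18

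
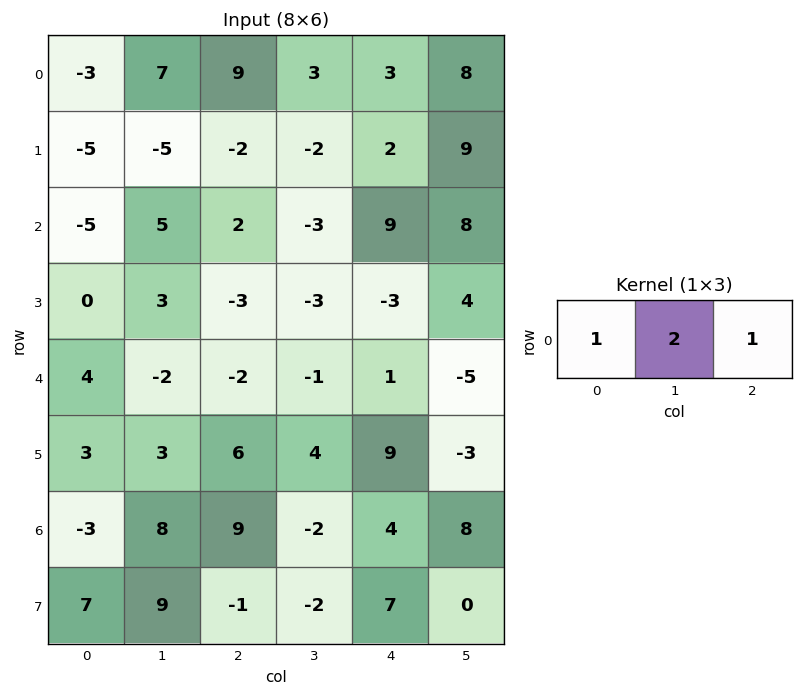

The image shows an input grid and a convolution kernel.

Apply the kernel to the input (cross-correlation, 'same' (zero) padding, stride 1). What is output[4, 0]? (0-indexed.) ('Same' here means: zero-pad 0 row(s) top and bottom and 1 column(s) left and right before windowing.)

The receptive field on the zero-padded input at this output position is [0 4 -2]. Elementwise product with the kernel and sum: 0·1 + 4·2 + -2·1.

6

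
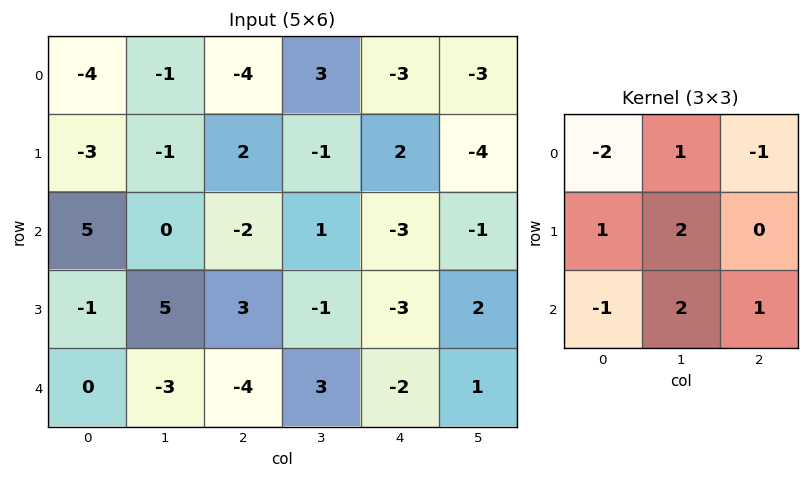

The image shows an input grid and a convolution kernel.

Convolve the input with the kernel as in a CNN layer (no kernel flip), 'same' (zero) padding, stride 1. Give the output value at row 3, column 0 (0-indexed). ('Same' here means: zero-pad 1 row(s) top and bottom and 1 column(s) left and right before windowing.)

The receptive field on the zero-padded input at this output position is [0 5 0 / 0 -1 5 / 0 0 -3]. Elementwise product with the kernel and sum: 0·-2 + 5·1 + 0·-1 + 0·1 + -1·2 + 0·-1 + 0·2 + -3·1.

0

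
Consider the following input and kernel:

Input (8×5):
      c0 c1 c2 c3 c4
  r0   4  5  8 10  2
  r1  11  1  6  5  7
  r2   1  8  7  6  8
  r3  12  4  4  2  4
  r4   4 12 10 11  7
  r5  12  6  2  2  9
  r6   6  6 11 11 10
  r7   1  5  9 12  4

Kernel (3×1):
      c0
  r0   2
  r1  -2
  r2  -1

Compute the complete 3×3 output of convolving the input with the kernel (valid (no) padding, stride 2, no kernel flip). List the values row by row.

Output[0,0]: The receptive field on the input at this output position is [4 / 11 / 1]. Elementwise product with the kernel and sum: 4·2 + 11·-2 + 1·-1.

-15 -3 -18
-26 -4 1
-22 5 -14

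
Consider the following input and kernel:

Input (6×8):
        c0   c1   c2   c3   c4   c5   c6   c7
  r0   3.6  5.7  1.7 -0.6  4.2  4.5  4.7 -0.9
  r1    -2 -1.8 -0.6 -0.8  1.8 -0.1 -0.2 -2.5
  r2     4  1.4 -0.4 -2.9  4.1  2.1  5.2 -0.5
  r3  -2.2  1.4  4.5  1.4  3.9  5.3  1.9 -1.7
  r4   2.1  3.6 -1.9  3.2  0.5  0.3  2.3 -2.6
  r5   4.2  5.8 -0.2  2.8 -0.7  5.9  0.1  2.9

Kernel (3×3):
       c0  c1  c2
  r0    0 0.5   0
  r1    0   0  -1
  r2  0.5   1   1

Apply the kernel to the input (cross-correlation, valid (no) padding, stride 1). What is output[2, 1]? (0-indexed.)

1.5

The receptive field on the input at this output position is [1.4 -0.4 -2.9 / 1.4 4.5 1.4 / 3.6 -1.9 3.2]. Elementwise product with the kernel and sum: -0.4·0.5 + 1.4·-1 + 3.6·0.5 + -1.9·1 + 3.2·1.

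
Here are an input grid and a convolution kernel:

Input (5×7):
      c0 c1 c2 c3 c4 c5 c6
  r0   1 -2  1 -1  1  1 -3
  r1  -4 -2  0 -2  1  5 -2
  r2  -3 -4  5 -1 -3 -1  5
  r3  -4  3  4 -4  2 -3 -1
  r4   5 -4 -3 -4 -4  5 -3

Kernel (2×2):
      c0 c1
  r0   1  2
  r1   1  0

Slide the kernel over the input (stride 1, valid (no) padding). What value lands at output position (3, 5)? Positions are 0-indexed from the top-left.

The receptive field on the input at this output position is [-3 -1 / 5 -3]. Elementwise product with the kernel and sum: -3·1 + -1·2 + 5·1.

0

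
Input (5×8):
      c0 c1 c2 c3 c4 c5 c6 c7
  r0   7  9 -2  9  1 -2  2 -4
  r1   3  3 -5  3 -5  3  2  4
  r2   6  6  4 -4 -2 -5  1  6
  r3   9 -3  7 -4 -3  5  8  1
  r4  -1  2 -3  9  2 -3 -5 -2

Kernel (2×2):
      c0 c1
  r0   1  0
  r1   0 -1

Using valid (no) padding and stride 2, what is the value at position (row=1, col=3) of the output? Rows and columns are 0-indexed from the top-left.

0

The receptive field on the input at this output position is [1 6 / 8 1]. Elementwise product with the kernel and sum: 1·1 + 1·-1.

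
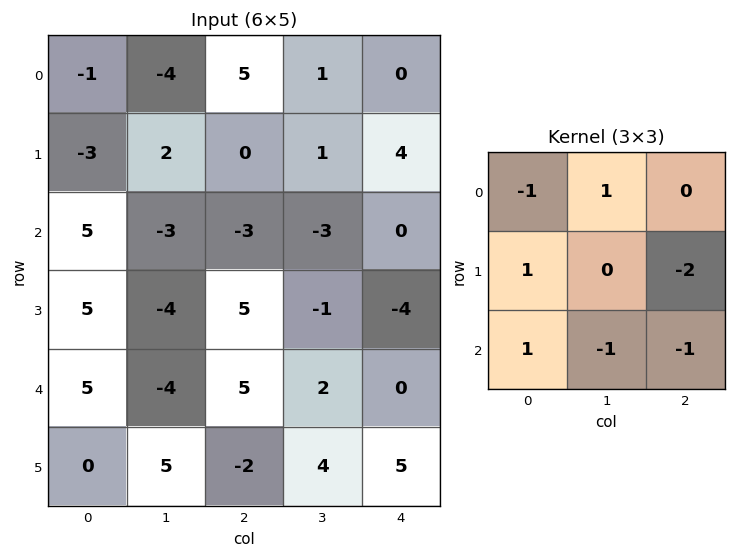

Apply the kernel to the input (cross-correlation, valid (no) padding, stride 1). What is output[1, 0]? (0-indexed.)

The receptive field on the input at this output position is [-3 2 0 / 5 -3 -3 / 5 -4 5]. Elementwise product with the kernel and sum: -3·-1 + 2·1 + 5·1 + -3·-2 + 5·1 + -4·-1 + 5·-1.

20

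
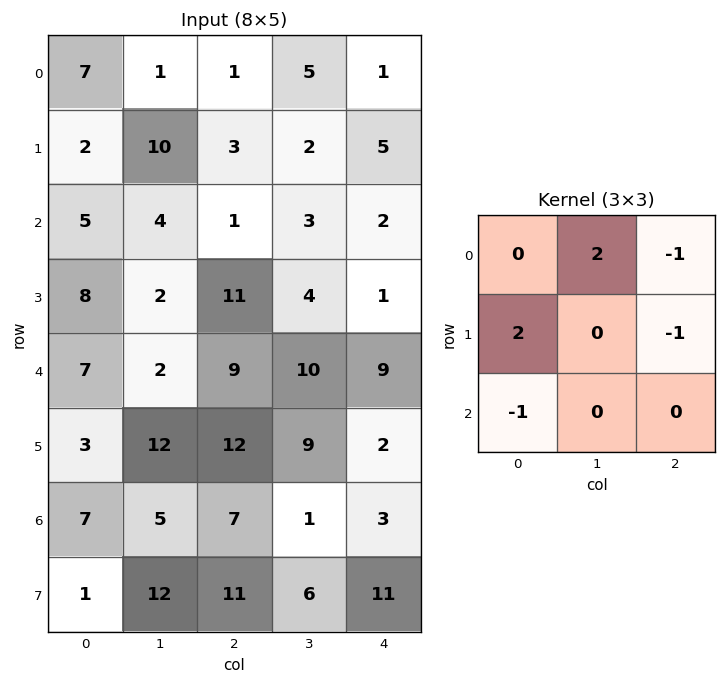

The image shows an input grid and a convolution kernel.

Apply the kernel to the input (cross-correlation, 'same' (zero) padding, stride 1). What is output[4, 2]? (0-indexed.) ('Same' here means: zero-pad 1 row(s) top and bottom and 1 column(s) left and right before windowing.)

0

The receptive field on the zero-padded input at this output position is [2 11 4 / 2 9 10 / 12 12 9]. Elementwise product with the kernel and sum: 11·2 + 4·-1 + 2·2 + 10·-1 + 12·-1.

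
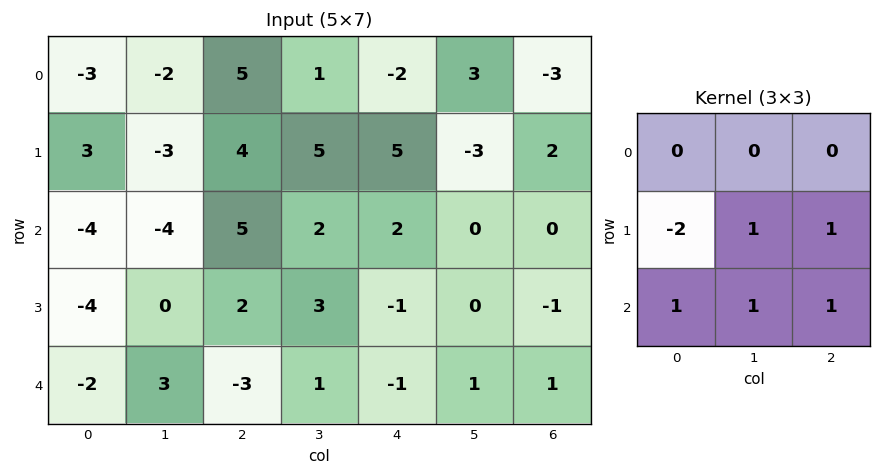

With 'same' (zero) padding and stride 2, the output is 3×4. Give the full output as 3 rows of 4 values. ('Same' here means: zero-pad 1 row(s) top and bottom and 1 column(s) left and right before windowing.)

Output[0,0]: The receptive field on the zero-padded input at this output position is [0 0 0 / 0 -3 -2 / 0 3 -3]. Elementwise product with the kernel and sum: 0·-2 + -3·1 + -2·1 + 0·1 + 3·1 + -3·1.
Output[0,1]: The receptive field on the zero-padded input at this output position is [0 0 0 / -2 5 1 / -3 4 5]. Elementwise product with the kernel and sum: -2·-2 + 5·1 + 1·1 + -3·1 + 4·1 + 5·1.

-5 16 6 -10
-12 20 0 -1
1 -8 -2 -1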